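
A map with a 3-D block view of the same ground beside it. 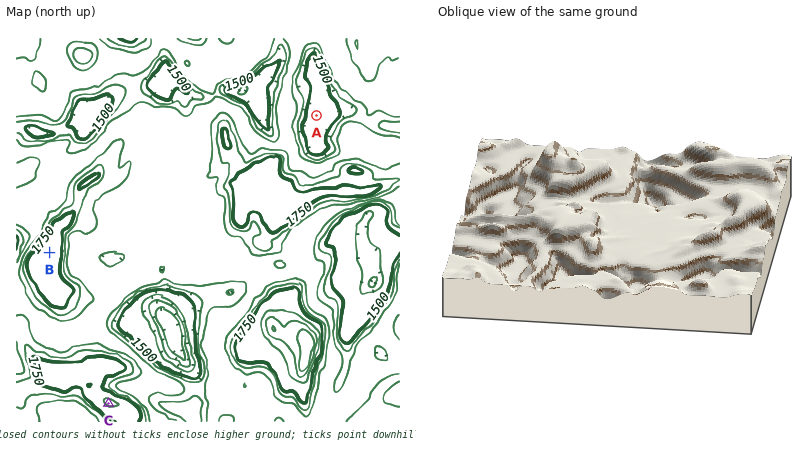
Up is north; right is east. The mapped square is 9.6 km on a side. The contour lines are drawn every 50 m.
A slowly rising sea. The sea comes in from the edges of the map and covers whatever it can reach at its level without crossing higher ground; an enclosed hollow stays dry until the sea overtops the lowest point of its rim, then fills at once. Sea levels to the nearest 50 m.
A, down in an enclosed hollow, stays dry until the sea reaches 1600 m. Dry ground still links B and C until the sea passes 1650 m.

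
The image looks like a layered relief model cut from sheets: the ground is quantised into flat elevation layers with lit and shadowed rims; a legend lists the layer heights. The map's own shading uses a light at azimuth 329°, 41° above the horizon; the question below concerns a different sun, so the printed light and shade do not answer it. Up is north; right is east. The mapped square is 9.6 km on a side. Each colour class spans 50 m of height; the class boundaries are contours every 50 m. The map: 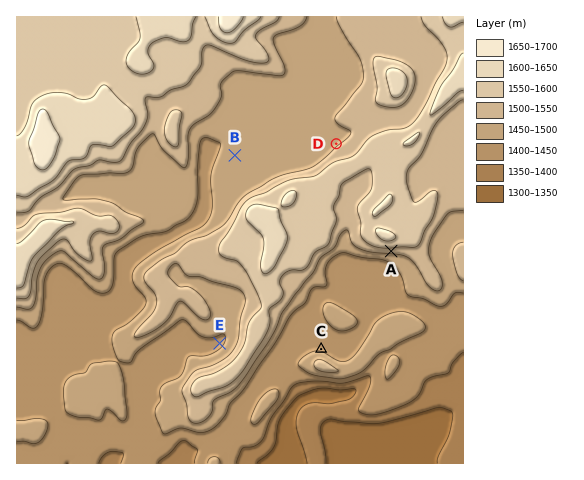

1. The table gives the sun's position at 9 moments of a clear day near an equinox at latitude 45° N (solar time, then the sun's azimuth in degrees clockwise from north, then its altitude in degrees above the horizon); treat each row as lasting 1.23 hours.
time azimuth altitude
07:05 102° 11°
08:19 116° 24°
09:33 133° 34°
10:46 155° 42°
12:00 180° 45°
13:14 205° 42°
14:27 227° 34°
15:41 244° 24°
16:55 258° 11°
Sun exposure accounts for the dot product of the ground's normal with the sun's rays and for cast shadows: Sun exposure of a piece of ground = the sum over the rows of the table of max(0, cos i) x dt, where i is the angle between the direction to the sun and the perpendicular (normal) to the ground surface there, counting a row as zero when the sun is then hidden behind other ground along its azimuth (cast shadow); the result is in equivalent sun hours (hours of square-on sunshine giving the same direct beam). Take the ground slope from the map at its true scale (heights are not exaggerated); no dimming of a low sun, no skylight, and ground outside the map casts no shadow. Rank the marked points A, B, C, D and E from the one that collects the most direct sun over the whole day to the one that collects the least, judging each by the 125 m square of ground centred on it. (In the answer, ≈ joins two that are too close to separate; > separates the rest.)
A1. A > B ≈ E ≈ D > C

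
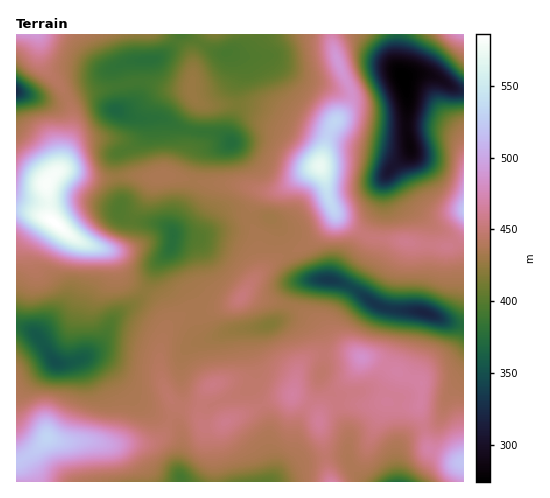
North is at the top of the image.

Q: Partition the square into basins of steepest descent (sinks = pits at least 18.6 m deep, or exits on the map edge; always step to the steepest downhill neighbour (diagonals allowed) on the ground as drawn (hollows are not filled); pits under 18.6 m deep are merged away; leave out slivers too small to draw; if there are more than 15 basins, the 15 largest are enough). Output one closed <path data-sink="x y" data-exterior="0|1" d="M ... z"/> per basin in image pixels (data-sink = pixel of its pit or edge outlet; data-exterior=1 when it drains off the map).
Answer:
<path data-sink="424 312" data-exterior="0" d="M335 212l-4 10-19 20-31 14-11 8-12 11-21 26-22 8-27 3-20 14-5 10-3 16 1 23 7 20 7 10 20 6 9 15 17-1 48-23 23-8 20 12 8 11 7-9 9-3 36 0 16-3 11-30 22 10-1 32 9 35 26 12 8 1 1-226-15 10-77-8-23-13z"/><path data-sink="116 110" data-exterior="0" d="M330 34l-291 0 4 30 19 23 10 25 0 15-13 43 39 9 21-3 57 0 30 7 33 1 27 8 11-2 10-4 15-12 18-9 10-35 21-30 0-9-12-25z"/><path data-sink="55 361" data-exterior="0" d="M25 210l-9 1 0 251 17-9 14-15 12 3 36 0 14 4 34-1 16-5 5-5 11-26-11-21-4-20 1-22 6-19 0-8-5-13-8-9-31-19-8-21-5-5-27-8-14-8-20-17z"/><path data-sink="404 78" data-exterior="0" d="M463 34l-132 1 8 31 12 25 0 9-21 30-10 38 5 11 4 20 5 13 6 6 25 18 49 8 35 2 15-11z"/><path data-sink="173 236" data-exterior="0" d="M68 170l-13 3-9 10 3 35 27 21 34 12 5 5 8 21 37 25 7 16-1 11 7-8 15-9 27-3 22-8 21-26 2-5-1-30-10-23 7-20 9-7-26-6-33-1-30-7-57 0-21 3z"/><path data-sink="181 478" data-exterior="0" d="M293 394l-24 8-53 24-12 0-9-15-20-6-11 29-5 5-8 3-42 3-14-4-36 0-12-3-14 15-15 9 5 19 306 1-11-68-6-8z"/><path data-sink="398 481" data-exterior="1" d="M386 402l-14 3-36 0-9 3-7 7-1 12 5 16 6 38 133 1 0-20-8-1-26-12-9-35 0-8-18-1z"/><path data-sink="17 91" data-exterior="1" d="M38 34l-22 1 0 175 15 1 17 7 1-21-3-14 16-17 10-39 0-15-10-25-19-23z"/>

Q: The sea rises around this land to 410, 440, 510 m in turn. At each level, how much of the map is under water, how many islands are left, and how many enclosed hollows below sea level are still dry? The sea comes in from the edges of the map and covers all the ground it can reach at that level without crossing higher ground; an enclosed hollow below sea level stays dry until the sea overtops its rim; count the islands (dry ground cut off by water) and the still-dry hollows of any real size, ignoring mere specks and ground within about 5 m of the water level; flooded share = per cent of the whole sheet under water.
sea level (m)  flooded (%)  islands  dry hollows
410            23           0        1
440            60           1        0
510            94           1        0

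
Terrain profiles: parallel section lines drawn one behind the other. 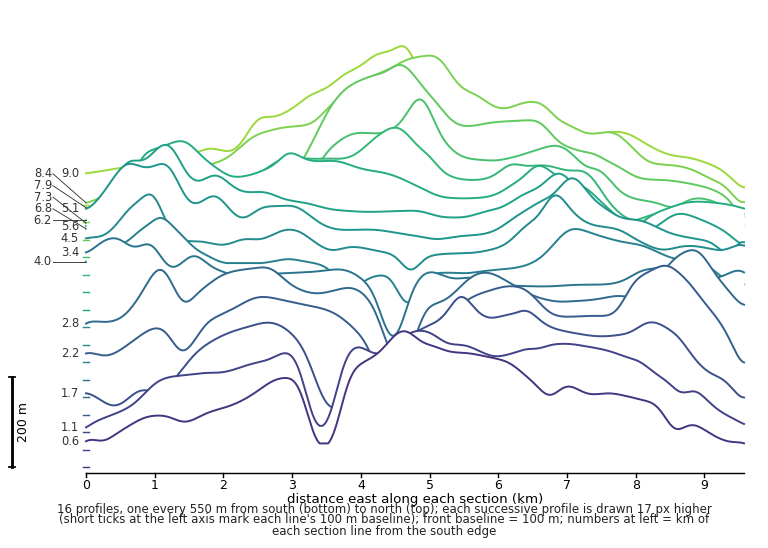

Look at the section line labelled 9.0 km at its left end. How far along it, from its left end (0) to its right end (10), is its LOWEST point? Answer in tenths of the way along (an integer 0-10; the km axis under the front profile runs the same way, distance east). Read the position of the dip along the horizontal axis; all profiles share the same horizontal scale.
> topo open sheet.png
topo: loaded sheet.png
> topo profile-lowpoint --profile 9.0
10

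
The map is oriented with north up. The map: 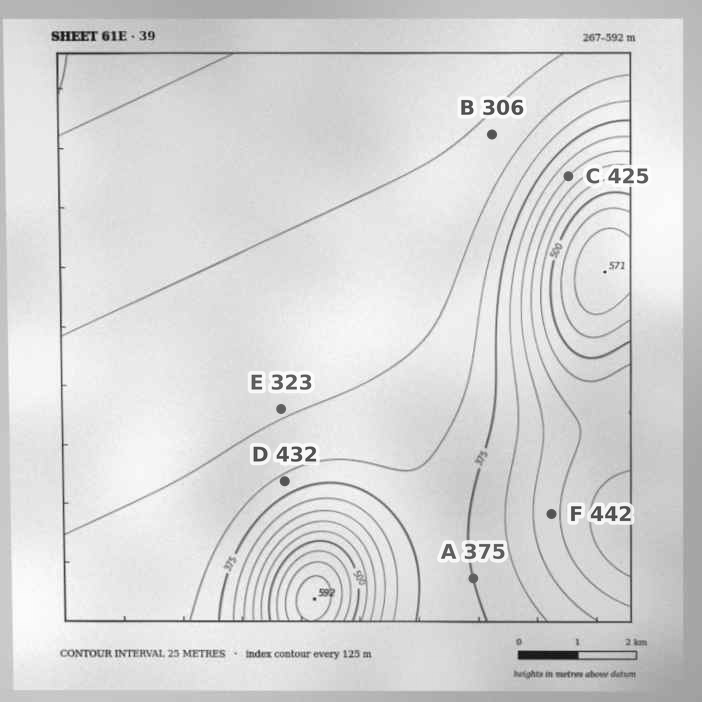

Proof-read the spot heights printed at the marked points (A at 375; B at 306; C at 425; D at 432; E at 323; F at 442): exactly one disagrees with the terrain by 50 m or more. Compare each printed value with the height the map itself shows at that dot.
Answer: D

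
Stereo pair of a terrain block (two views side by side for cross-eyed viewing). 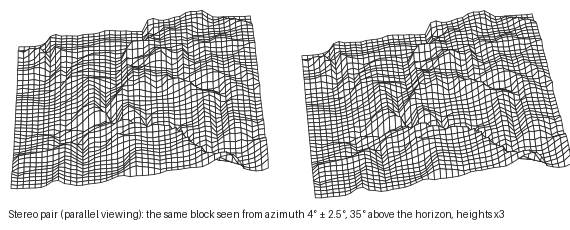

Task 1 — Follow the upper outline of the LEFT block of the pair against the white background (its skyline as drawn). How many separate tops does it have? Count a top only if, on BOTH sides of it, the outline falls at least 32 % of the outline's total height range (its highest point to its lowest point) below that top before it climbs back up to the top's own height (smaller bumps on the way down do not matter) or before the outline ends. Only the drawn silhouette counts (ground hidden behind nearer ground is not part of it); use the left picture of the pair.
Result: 3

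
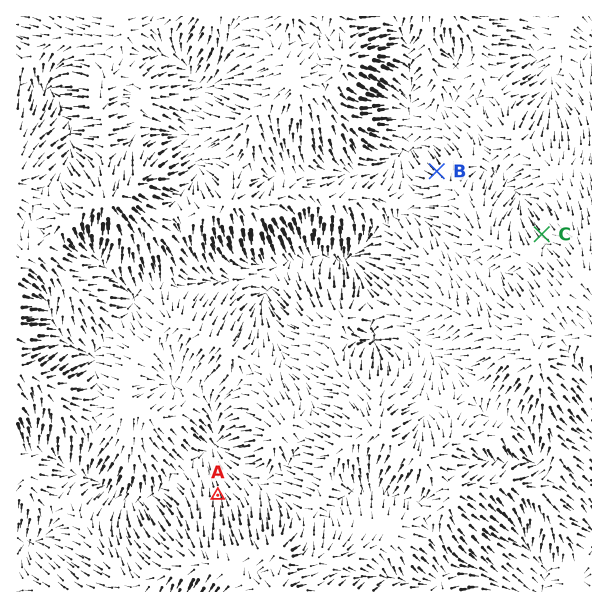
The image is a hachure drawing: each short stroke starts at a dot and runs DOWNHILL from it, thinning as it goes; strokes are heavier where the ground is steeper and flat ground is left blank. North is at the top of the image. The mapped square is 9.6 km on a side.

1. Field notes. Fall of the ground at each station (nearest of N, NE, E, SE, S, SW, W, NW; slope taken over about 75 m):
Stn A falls N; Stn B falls NW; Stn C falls NW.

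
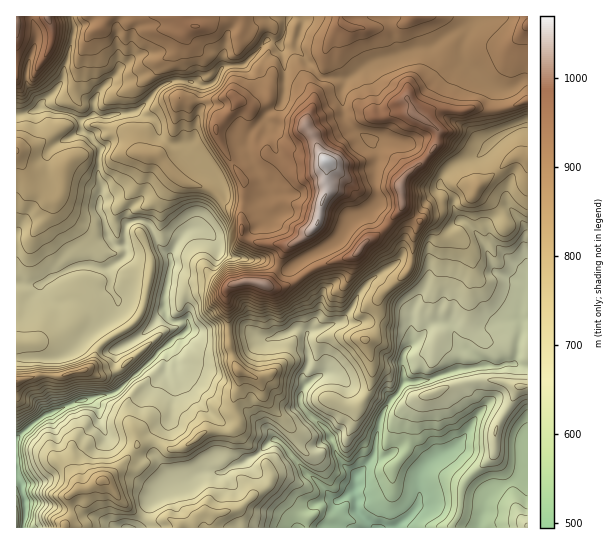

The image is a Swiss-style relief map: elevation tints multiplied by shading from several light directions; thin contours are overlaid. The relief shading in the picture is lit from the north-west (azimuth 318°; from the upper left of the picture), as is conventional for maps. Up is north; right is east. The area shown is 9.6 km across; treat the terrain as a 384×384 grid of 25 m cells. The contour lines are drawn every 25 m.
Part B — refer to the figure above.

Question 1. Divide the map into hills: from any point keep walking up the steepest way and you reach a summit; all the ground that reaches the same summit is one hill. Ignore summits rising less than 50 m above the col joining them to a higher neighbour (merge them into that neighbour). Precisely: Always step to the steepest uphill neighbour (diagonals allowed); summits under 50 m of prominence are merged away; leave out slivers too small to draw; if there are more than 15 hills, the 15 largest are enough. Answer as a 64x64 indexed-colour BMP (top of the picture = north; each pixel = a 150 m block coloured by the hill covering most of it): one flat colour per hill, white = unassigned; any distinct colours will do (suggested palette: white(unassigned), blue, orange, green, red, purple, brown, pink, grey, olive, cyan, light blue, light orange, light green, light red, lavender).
<image width="64" height="64" href="data:image/bmp;base64,Qk12CAAAAAAAAHYAAAAoAAAAQAAAAEAAAAABAAQAAAAAAAAIAAATCwAAEwsAABAAAAAAAAAA////ALR3HwAOf/8ALKAsACgn1gC9Z5QAS1aMAMJ34wB/f38AIr28AM++FwDox64AeLv/AIrfmACWmP8A1bDFAPRERERERERJmZmZmZmZmZmZkRERERERERERERER3d3d9ERERERERESZmZmZmZmZmZmZERERERERERERERHd3d30RERERERERJmZmZmZmZmZmZkREREREREREREVVV3d3fRERERERERESZmZmZmZmZmZmZmRERERERFVVVVVXd3d9EREREREREREmZmZmZmZmZmZmZEREREREVVVVVVd3d30REREREREREREmZmZmZmZmZmZERERERERVVVVVVVd3UREREREREREREERmZmZmZmZmZERERERERFVVVVVVVVVREREREREREREERERERmZmZmZERERERERERVVVVVVVVVEREREREREREQRERERERmZmZERERERERERFVVVVVVVVUREREREREREQREREREREZmZEREREREVURFVVVVVVVVVRERERERERERBERERERERGZERERERERVVVVVVVVVVVVVEREREREREREQRERERERERERERERERFVVVVVVVVVVVVTNERERERERERBEREREREREREREREREVVVVVVVVVVVVVMzREREREREREQRERERERERERERERERFVVVVVVVVVVVUzMzRERERERERBEREREREREREREREREVVVVVVVVVVVVTMzMzREREREREQRERERERERERERERERFVVVVVVVVVVVMzMzMzM0RERERBEREREREREREREREREVVVVVVVVVVVUzMzMzMzM0REREERERERERERERERERERFVVVVVVVVVVTMzMzMzMzNEREEREREREREREREREREREREVVVVVVVVVMzMzMzMzMzREQRERERERERERERERERERERERVVVVVVUzMzMzMzMzM0RBERERERERERERERERERERERERERERETMzMzMzMzMzNEERERERERERERERERERERERERERERERMzMzMzMzMzMzMREREREREREREREREREREREREREREREzMzMzMzMzMzMzERERERERERERERERERERERERERERETMzMzMzMzMzMzMxERERGIiIERERERERERERERERERERMzMzMzMzMzMzMziIiIiIiIiIgiIREREREREREREREREzMzMzMzMzMzM4iIiIiIiIiIiIIiERERERERERERERETMzMzMzMzMzMziIiIiIiIiIiIgiIhERERERERERERERMzMzMzMzMzMzOIiIiIiIiIiIiCIiEREREREREREREREzMzMzMzMzMzM4iIiIiIiIiIiCIiIhERERERERERERETdzMzMzMzMzMziIiIiIiIiIiCIiIiIRERERERERERERd3dzMzMzMzMzOIiIiIiIiIiIIiIiIiERERERERERERF3d3dzMzMzMzM4iIiIiIiIgYIiIiIiIiEREREREREREXd3d3d3d3MzMziIiIiIgRERESIiIiIiIhERERERERERd3d3d3d3dzMzMYiIiBERERERESIiIiIiERERERERERF3d3d3d3cRMzMRiIiBERERERERESIiIiIREREREREREXd3d3d3dxEzMREYiBEREREREREREiIiIiERERERERERd3d3d3dxETMxERERERERERERERESIiIiIRERERERERF3d3d3d3EREREREREREREREREREREiIiIiEREREREREXd3d3d3cREREREREREREREREREREREiIiIRERERERERd3d3d3cRERERERERERERERERERERERIiIiERERERERF3d3d3d3EREREREREREREREREREREREiIiIhEREREREXd3d3d3cRERERERERERERERERERERESIiIiIRERERERd3d3d3cRERERERERERERERERERERERIiIiIhERERERF3d3d3dxEREREREREREREREREREREREiIiIiIREREREXd3d3d3ERERERERERERERERERERERESIiIiIiERERERd3d3d3cRERERERERERERERERERERERIiIiIiIiIRERF3d3d3dxEREREREREREREREREREREREiIiIiIiIiEREXd3d3d3EREREREREREREREREREREREiIiIiIiIiIhERd3d3d3EREREREREREREREREREREREiIiIiIiIiIiIRF3d3d3EREREREREREREREREREREREiIiIiIiIiIiIhEXd3d3ZhEREREREREREREREREREREiIiIiIiIiIiIhER7uZmZmZmZmYRERERERERERERERESIiIiIiIiIiIiERHu7GZmZmZmZmERERERERERERERERIiIiIiIiIiIiIREe7MxmZmZmZmYREREREREREREREREiIiIiIiIiIiIhER7MzGZmZmZmZmYREWERERERERERESIiIiIiIiIiIru7HszMxmZmZmZmZmZmZhERERERERqqoiIiIiIiIiIru7u+zMzGZmZmZmZmZmZmYRERERERqqqqIiIiIiIiIru7u77szMZmZmZmZmZmZmZmZhERERqqqqqqIiIiIiIru7u7vuzMzGZmZmZmZmZmZmZmYRERqqqqqqqqqiIiIiu7u7u+7MzMZmZmZmZmZmZmZmZmERGqqqqqqqqqqqIiK7u7u77szMxmZmZmZmZmZmZmZmZmYaqqqqqqqqqqqqIru7u7vuzMzGZmZmZmZmZmZmZmZmZhGqqqqqqqqqqqqqu7u7u+7MzMZmZmZmZmZmZmZmZmZmEaqqqqqqqqqqqqqru7u7"/>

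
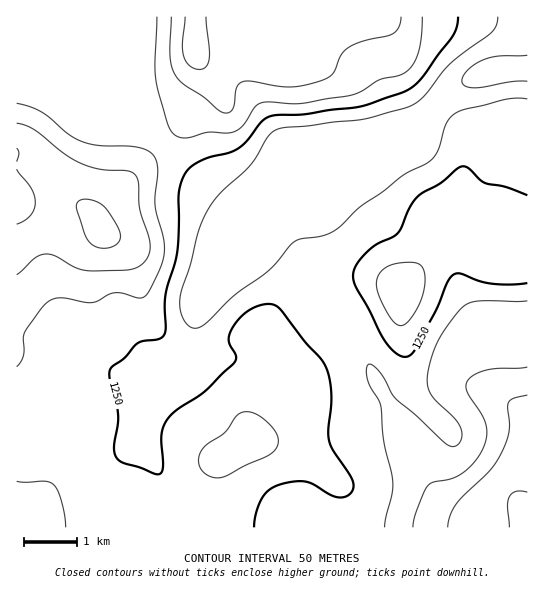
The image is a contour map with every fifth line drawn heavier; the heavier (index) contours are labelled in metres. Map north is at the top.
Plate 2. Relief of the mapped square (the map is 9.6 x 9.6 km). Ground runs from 1080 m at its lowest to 1420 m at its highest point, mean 1260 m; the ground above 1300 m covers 19.5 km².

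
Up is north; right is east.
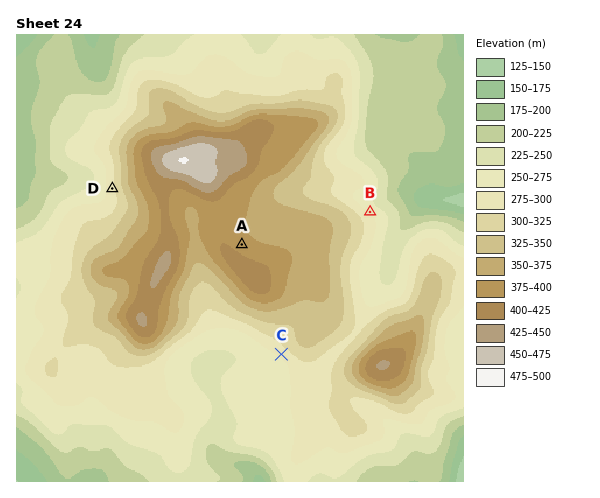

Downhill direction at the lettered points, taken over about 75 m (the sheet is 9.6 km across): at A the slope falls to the NE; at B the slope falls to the NE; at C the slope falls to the SW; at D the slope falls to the W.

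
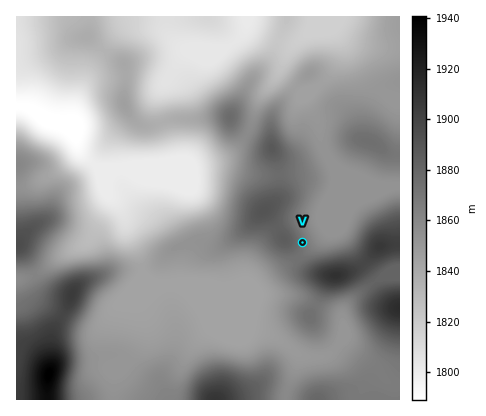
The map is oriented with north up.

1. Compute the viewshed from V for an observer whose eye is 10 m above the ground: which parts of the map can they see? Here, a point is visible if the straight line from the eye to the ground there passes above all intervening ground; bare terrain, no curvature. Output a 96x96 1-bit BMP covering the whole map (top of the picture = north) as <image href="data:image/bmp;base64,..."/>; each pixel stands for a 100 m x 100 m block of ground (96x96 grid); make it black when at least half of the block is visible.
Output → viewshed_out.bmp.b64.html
<image width="96" height="96" href="data:image/bmp;base64,Qk2+BAAAAAAAAD4AAAAoAAAAYAAAAGAAAAABAAEAAAAAAIAEAAATCwAAEwsAAAIAAAAAAAAA////AAAAAAAA/////gB//+AAAAAA/////wH//+AAAAAA/////4H//+AAAAAA/////8P//+AAAAAA///+f8f//+AAAAAA/////+///+AAAAAA/////////+AAAAAA/////////+AAAAAA/////////+AAAAAA/////////8AAAAAA/////////8AAAAAB/////////8AAAAAB/////////4AAAAAB/4P//////wAAAAAA/wA//////gAAAAAA/wAA/////gAAAAAA/gAAH////AAAAAAAfgAAA////AAAAAAAfgAAAP///AAAAAAAfgAAAAH/+AAAAAAAHgAAAAA/+AAAAAAADwAAAAAH8AAAAAAABwAAAAAAYAAAAAAABwAAAAAAAAAAAAAAA4AAAAAAAAAAAAAAA4AAAAAAAAAAAAAAA4AAAAAAAAAAAAAAA4AAAAAAAAAAAAAAA4AAAAAAAAAAAAAAAAAAAAAAAAAAAAAAAAAAAAAAAAAAAAAAAAAAAAAAAAH8AAAAAAAAAAAAAA//gAAAAAAAAAAAAA//wAAAAAAAAAAAAA///gAAAAAAAAAAAA///wAAAAAAAAAAAAf//4AAAAAAAAAAAA///8AAAAAAAAAAAA///8AAAAAAAAAAAB///8AAAAAAAAAAAB///+AAAAAAAAAAAB///+AAAAAAAAAAAB///+AAAAAAAAAAAH////AAAAAAAAAAB/////wAAAAAAAAAB/////4AAAAAAAAAA/////4AAAAAAAAAAf////4AAAAAAAAAAP////4AAAAAAAAAAH////4AAAAAAAAAAB////4AAAAAAAAAAAf///4AAAAAAAAAAAP///8AAAAAAAAAAAP///8AAAAAAAAAAAP///8AAAAAAAAAAAP///8AAAAAAAAAAAP///8AAAAAAAAAAAfH//8AAAAAAAAAAA+H//8AAAAAAAAAAB8H//8AAAAAAAAAAH4H//8AAAAAAAAAAfAH//8AAAAAAAAAAeAH//AAAAAAAAAAAAAH/+AAAAAAAAAAAAAH/8AAAAAAAAAAAAAP/gAAAAAAAAAAAAAP8AAAAAAAAAAAAAAPwAAAAAAAAAAAAAAPgAAAAAAAAAAAAAAPgAAAAAAAAAAAAAAfwAAAAAAAAAAAAAAfwAAAAAAAAAAAAAAfwAAAAAAAAAAAAAAfwAAAAAAAAAAAAAAPgAAAAAAAAAAAAAAAAAAAAAAAAAAAAAAAAAAAAAAAAAAAAAAAAAAAAAAAAAAAAAAAAAAAAAAAAAAAAAAYAAAAAAAAAAAAAAB4AAAAAAAAAAAAAAB4AAAAAAAAAAAAAAAQAAAAAAAAAAAAAAAAAAAAAAAAAAAAAAAAAAAAAAAAAAAAAAAAAAAAAAAAAAAAAAAAAAAAAAAAAAAAAAAAAAAAAAAAAAAAAAAAAAAAAAAAAAAAAAAAAAAAAAAAAAAAAAAAAAAAAAAAAAAAAAAAAAAAAAAAAAAAAAAAAAAAAAAAAAAAAAAAAAAAAAAAAAAAAAAAAAAAAAAAAAAAAAAAAAA="/>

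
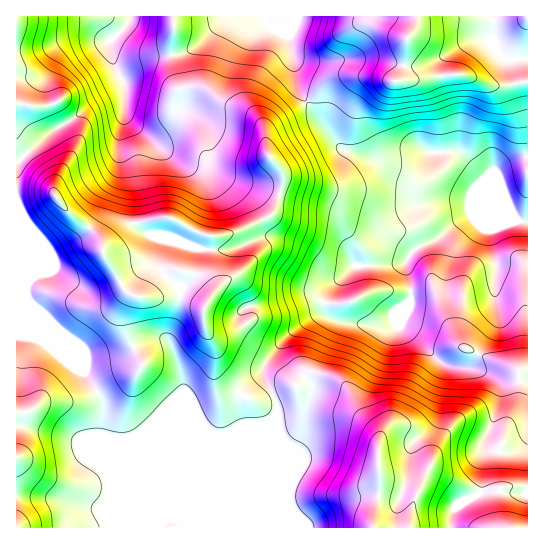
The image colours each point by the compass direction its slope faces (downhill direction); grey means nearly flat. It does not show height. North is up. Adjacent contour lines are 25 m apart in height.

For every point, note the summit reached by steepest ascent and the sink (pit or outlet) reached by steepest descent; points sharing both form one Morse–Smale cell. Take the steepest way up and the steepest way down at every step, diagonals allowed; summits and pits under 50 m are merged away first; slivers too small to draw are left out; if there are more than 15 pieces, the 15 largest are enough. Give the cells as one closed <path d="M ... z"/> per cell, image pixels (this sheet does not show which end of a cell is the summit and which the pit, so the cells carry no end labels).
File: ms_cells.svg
<path d="M294 16l-11 11-5 1-7-1-5-11-35 0-37 32-22 7 4 24 5 9 22 0 22 15 25 9 11 11 4 11 3 21 9 10 6 9 0 11-7 21-4 8-6 5-29 13-15 4-12 0-13-4-28-15-16 2-24 6-26 23-6-13-34-29-18-29-20-21-9 6 0 111 12 28 43 38 10 27 19 29 4 11-3 29 13 4 17 0 16-7 64 0 6 3 9 0 25-11 10 1-100 98 0 5 114 0 2-123-13-28 0-11 17-24 29-23 9-4 9 2-3-6 0-9 6-13 24-24 48-2 14-15 21-9 19-16 12-7 5 0 12 5 28 0 2-2-8-13-17-17-4-11-24-23-5-3-32 0-17 11-10 1-22-4-35-11-22-27-21-32-10-47 0-10 4-8z"/><path d="M527 156l-13 3-11 5-7 7 8 27 12 21-2 2-28 0-12-5-5 0-12 7-19 16-21 9-14 15-48 2-24 24-6 13 0 9 3 6-9-2-9 4-20 14-22 26-4 7 0 11 13 28 0 123 251-1z"/><path d="M527 16l-232 0-6 17 0 10 6 22 1 17 9 19 37 48 35 11 22 4 10-1 17-11 32 0 5 3 24 23 4 11 15 15-10-33 7-7 25-9z"/><path d="M171 55l-26 2-20 6-6 0-6-6 0 6 11 19 0 4-6 6-25 12-23 17-16 8-30 26 21 22 18 29 34 29 6 13 26-23 10-4 30-4 28 15 13 4 12 0 15-4 29-13 6-5 4-8 7-21 0-11-6-9-9-10-3-21-4-11-11-11-25-9-22-15-22 0-5-9z"/><path d="M17 273l-1 254 143 1 2-5 100-98-10-1-25 11-9 0-6-3-64 0-16 7-17 0-12-3 2-30-4-11-17-26-12-30-43-38z"/><path d="M173 16l-156 0-1 129 7 9 4-1 27-24 16-8 23-17 25-12 6-6 0-4-11-19 0-6 6 6 6 0 28-7 17 0 2-2-1-11 2-9z"/><path d="M230 16l-56 0-1 18-2 9 1 11 6 1 16-7z"/><path d="M291 16l-24 0 0 5 4 6 7 1 5-1z"/>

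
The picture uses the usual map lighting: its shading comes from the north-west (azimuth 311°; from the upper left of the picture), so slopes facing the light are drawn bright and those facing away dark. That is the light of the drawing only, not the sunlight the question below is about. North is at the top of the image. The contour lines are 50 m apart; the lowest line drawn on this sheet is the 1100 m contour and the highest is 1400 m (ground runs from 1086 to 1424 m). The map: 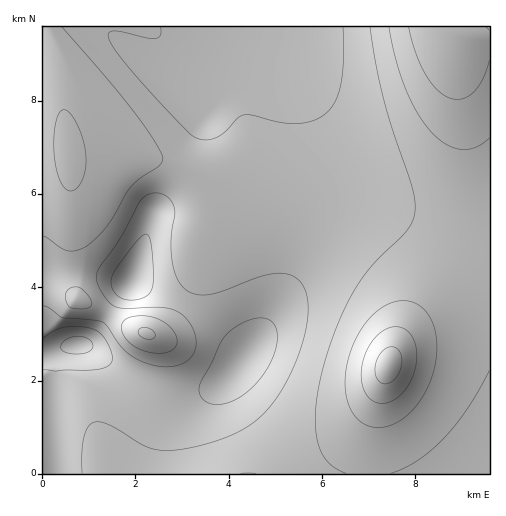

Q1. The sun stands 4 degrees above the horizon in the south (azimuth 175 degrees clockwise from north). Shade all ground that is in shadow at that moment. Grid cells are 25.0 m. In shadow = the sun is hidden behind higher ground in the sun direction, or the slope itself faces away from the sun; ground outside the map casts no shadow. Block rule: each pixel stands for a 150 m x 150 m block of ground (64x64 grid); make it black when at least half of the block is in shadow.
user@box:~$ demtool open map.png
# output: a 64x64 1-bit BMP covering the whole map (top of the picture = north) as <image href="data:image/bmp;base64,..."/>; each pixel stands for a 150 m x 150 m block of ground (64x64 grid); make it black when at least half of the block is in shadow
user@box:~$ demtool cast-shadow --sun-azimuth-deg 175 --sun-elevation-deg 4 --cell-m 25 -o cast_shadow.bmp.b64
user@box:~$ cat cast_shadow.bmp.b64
<image width="64" height="64" href="data:image/bmp;base64,Qk0+AgAAAAAAAD4AAAAoAAAAQAAAAEAAAAABAAEAAAAAAAACAAATCwAAEwsAAAIAAAAAAAAA////AAAAAAAAAAAAAAAAAAAAAAAAAAAAAAAAAAAAAAAAAAAAAAAAAAAAAAAAAAAAAAAAAAAAAAAAAAAAAAAAAAAAADAAAAAAAAAAeAAAAAAAAAB8AAAAAAAAAD4AAAAAAAAAPgAAAAAAAAAfAAAAAAMAAB8AAAAAn4AADwAAAAD/gAAGAAAAAP+AAAAAA4AA/4AAAAAHwAA/AAAAAAfwAB4AAAAAB/AAAADwAAAH+AAAH/AAAAf4AAA/8AAAB/gAAD/wAAAH+AAAf+AAAAfwAAH/4AAAB/AAD//AAAAH8AAP/8AAAAPgAAA/gAAAA+AAAD+AAAAD4AAAH4AAAAPAAAAfAAAAAcAAAA8AAAABgAAABwAAAAAAAAAAAAAAAAAAAAAAAAAAAAAAAAAAAAAAAAAAAAAAAAAAAAAAAAAAAAAAAAAAAAAAAAAAAAAAAAAAAAAAAAAAAAAAAAAAAAAAAAAAAAAAAAAAAAAAAAAAAAAAAAAAAAAAAAAAAAAAAAAAAAAHAAAAAAAAAAcAAAAAAAAAAwAAAAAAAAAAAAAAAAAAAAAAAAAAAAAAAAAAAAAAAAAAAAAAAAAAAAAAAAAAAAAAAAAAAAAAAAAAAAAAAAAAAAAAAAAAAAAAAAAAAAAAAAAAAAAAAAAAAAAAAAAAAAAAAAAAAAAAAAAAAAAAAAAAAAAAAAAAAA=="/>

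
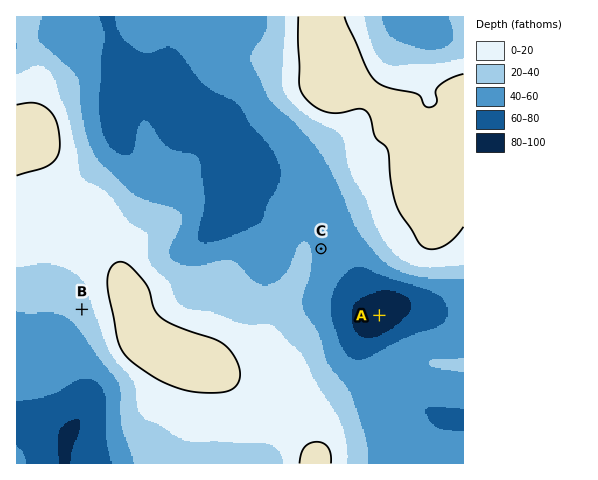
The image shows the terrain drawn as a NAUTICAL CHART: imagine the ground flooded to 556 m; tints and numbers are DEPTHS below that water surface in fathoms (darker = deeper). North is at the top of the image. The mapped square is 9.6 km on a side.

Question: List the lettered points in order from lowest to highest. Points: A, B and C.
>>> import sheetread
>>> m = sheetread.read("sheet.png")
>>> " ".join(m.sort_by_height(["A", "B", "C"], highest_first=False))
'A C B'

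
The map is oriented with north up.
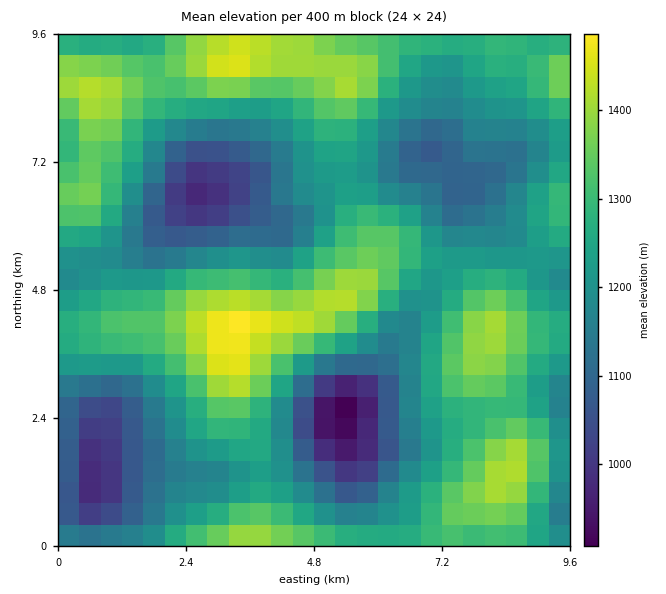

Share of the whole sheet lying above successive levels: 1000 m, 97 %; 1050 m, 92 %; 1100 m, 86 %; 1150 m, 76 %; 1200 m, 63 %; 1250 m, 47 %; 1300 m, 31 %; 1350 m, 17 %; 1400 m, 8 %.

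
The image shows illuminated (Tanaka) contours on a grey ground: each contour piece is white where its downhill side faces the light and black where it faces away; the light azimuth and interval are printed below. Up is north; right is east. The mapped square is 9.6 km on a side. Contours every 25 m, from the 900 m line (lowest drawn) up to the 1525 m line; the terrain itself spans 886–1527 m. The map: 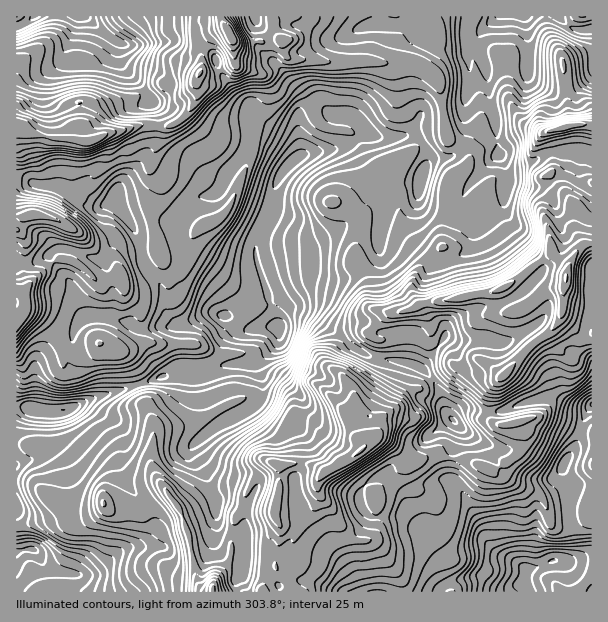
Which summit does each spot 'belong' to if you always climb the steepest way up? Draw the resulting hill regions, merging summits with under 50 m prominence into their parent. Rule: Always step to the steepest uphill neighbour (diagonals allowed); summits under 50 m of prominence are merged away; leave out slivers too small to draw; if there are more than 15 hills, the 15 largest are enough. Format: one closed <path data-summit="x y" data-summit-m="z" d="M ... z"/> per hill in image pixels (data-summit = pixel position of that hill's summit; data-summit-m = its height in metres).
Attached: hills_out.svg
<path data-summit="566 278" data-summit-m="1527" d="M497 16l-28 1-3 16 0 24 3 6 1 14-6 25 0 17 4 12-6 16-12 10-15 1-7 5-2-16-9-9-37 0-11-5-24 13-34 6-11 5-2-14-7-9-16-7-15-12-6-1-2 6 0 11 30 13 13 12 0 5-12 10-7 14-6 30-14 27 0 16 21 68-23 4-18-12-14-2-6-3-13 1-19 13-2 36 4 5 14 2 55-9 11-6 11-11 1-20 4-7 6-7 9-2 12 5 32 23 12 12 16 8 32 5 21 7 16 19 4 9 3 15 12 12 3 6-9 27 0 24 15 18 24 48 7 7 12 5 17 12-2 9-5 5-12 5-10-1-15-11-9 0-21 5-9 4-4 5 152 1 1-436-7-5-37 1-14 10-10 2-12 0-14-9-2-38-6-16-3-29-9-27 3-13z"/><path data-summit="231 38" data-summit-m="1492" d="M155 103l-3 1 4 7-2 35-33 39-6 12 1 9 17 21 1 7-12 8-8 2-8 14 0 9 8 27-2 23-22-1-7 3-9 11-1 15-9 12-16 4-11 7-3 12 1 29 30 1 27-12 57-16 21-8 9-6 6 0-3-5 0-31 7-10 14-8 13-1 6 3 14 2 18 12 23-4-19-62-2-22 14-27 6-30 7-14 12-10 0-5-13-12-18-10-12-2-6 20-16 18-4 9-13-1-9-10-14-28-18-27z"/><path data-summit="360 450" data-summit-m="1503" d="M297 308l-9 2-6 7-4 7-1 20-19 19 1 11 3 4-2 21-14 13-37 20-17 15 1 9 17 24 8 20-2 43 8 9 18 2 2 3 0 10-8 12 0 12 202 1 5-6 9-4 21-5 9 0 19 12 18-5 5-5 2-9-17-12-12-5-7-7-24-48-16-21 1-21 9-27-3-6-12-12-3-15-10-18-16-12-15-5-26-3-15-6-42-33z"/><path data-summit="212 590" data-summit-m="1457" d="M258 360l-58 10-21-2-9 6-78 24-18 9 4 1 12 11 6 10 19 20 5 19 6 14 26 37 0 12-9 13-21 6-30 24-12 2-20-4-12-4 1 14 4 10 183-1 0-12 6-7 2-15-2-3-18-2-8-9 2-43-8-20-17-24-1-9 17-15 37-20 14-13 2-21-4-10z"/><path data-summit="17 126" data-summit-m="1449" d="M77 16l-44 0-10 9-7 2 0 147 19 10 24 4 25 17 18 1 13-5 1-9 5-7 31-36 4-8 0-30-12-24-23-24-1-21-19-12-9 21-6 10-17 1-3-3 0-9 7-15 5-14z"/><path data-summit="566 126" data-summit-m="1398" d="M524 16l-26 0-17 16-3 7 3 18 6 15 3 29 6 16 2 38 14 9 18-1 18-11 37-1 6 5 1-79-19 11-7 2-14 0-18-8-6-8 0-42z"/><path data-summit="29 215" data-summit-m="1414" d="M20 175l-4 1 0 87 17 1 15-10 24 31 4 18 6 11 4 4 25 0 3-24-8-27 0-9 8-14 8-2 12-8-1-7-19-25-12 4-18-1-25-17-24-4z"/><path data-summit="200 72" data-summit-m="1430" d="M176 42l-17 0-25 4-12-3-1 16 8 8 24 3 9 4 7 7 0 6-5 8-11 5-1 2 20 11 18 27 16 33 7 5 12 2 25-37 2-23 4-7-5-7-16-11-15-23-6-16-5-6-6-2-17 0z"/><path data-summit="17 321" data-summit-m="1395" d="M48 254l-15 10-17 0 1 144 17-1 0-27 3-12 11-7 16-4 9-12 0-10 3-8 9-9-9-15-4-18z"/>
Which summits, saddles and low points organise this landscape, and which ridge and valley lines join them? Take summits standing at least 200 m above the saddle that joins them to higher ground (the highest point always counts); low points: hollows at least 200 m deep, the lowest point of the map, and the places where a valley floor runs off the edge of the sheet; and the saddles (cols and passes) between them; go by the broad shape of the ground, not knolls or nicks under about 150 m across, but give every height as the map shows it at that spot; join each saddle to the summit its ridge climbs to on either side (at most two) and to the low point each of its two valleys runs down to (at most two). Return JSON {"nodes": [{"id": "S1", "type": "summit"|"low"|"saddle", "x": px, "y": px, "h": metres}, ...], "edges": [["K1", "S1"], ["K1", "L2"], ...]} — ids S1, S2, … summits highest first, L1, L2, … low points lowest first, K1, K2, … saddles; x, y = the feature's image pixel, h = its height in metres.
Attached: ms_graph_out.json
{"nodes": [
{"id": "S1", "type": "summit", "x": 566, "y": 278, "h": 1527},
{"id": "S2", "type": "summit", "x": 360, "y": 452, "h": 1503},
{"id": "S3", "type": "summit", "x": 231, "y": 38, "h": 1492},
{"id": "L1", "type": "low", "x": 525, "y": 575, "h": 886},
{"id": "L2", "type": "low", "x": 278, "y": 327, "h": 936},
{"id": "L3", "type": "low", "x": 35, "y": 17, "h": 990},
{"id": "K1", "type": "saddle", "x": 155, "y": 126, "h": 1310},
{"id": "K2", "type": "saddle", "x": 231, "y": 531, "h": 1288},
{"id": "K3", "type": "saddle", "x": 554, "y": 152, "h": 1270},
{"id": "K4", "type": "saddle", "x": 450, "y": 458, "h": 1251},
{"id": "K5", "type": "saddle", "x": 461, "y": 146, "h": 1139}],
"edges": [["K1", "S3"], ["K1", "L2"], ["K1", "L3"], ["K2", "S2"], ["K2", "L1"], ["K2", "L2"], ["K3", "S1"], ["K3", "L1"], ["K3", "L2"], ["K4", "S1"], ["K4", "S2"], ["K4", "L1"], ["K4", "L2"], ["K5", "S1"], ["K5", "S3"], ["K5", "L2"]]}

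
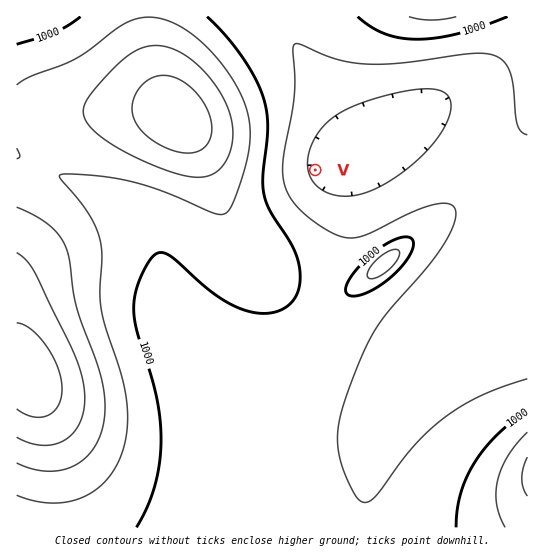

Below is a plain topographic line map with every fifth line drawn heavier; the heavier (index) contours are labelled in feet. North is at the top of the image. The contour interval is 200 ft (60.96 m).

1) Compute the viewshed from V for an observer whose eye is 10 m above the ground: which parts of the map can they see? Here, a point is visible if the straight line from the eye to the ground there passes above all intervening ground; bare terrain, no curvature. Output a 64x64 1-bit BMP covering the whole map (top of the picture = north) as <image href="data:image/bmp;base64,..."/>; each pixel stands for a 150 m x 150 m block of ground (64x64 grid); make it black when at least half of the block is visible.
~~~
<image width="64" height="64" href="data:image/bmp;base64,Qk0+AgAAAAAAAD4AAAAoAAAAQAAAAEAAAAABAAEAAAAAAAACAAATCwAAEwsAAAIAAAAAAAAA////AAAAAAAAAAAAAAAAAAAAAAAAAAAAAAAAAAAAAAAAAAAAAAAAAAAAAAAAAAAAAAAAAAAAAAAAAAAAAAAAAAAAAAAAAAAAAAAAAAAAAAAAAAAAAAAAAAAAAAAAAAAAAAAAAAAAAAAAAAAAAAAAAAAAAAAAAAAAAAAAAAAAAAAAAAAAAAAAAAAAAAAAAAAAAAAAAAAAAAAAAAAAAAAAAAAAAAAAAAAAAAAAAAAAAAAAAAAAAAAAAAAAAAAAAAAAAAAAAAAAAAAAAAAAAAAAAAAAAAAAAAAAAAAAAAAAAAAAAAAAAAAAAAAAAAAAAAAAAAAAAAAAAAAAAAAAAEAAAAAAAAAAcAAAAAAAAAB4AAAAAAAAAH4AAAAAAAAAfwAAAAAAAAD/gAAAAAAAH/+AAAAAAAD//8AAAAAAAf//4AAAAAAB///wAAAAAAP///AAAAAAA///+AAAAAAH///8AAAAAA////4AAAAAD////4AAAAAf////wAAAAD/////gAAAAP/////AAAAA/////+AAAAD/////8AAAAP/////4AAAAP/////gAAAAAf////AAAAAA////8AAAAAB////wAAAAAH////AAAAAAP///8AAAAAA////wAAAAAD////AAAAAAP///8AAAAAA////wAAAAAD////AAAAAAP///8AAAAAA////w=="/>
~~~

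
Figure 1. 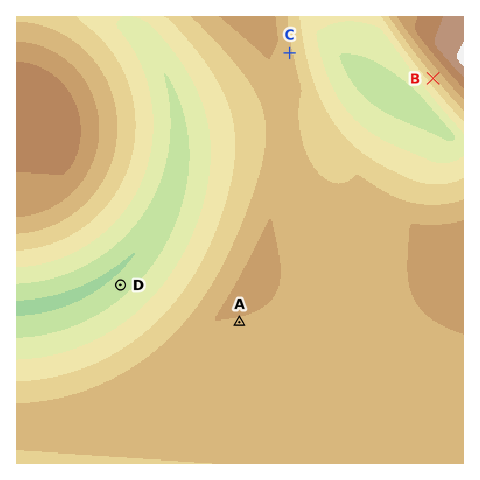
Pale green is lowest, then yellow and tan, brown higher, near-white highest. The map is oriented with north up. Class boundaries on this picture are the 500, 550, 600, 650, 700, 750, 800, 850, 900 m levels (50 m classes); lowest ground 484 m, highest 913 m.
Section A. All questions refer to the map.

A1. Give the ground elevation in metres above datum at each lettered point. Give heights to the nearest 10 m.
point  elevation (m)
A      750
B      690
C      710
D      520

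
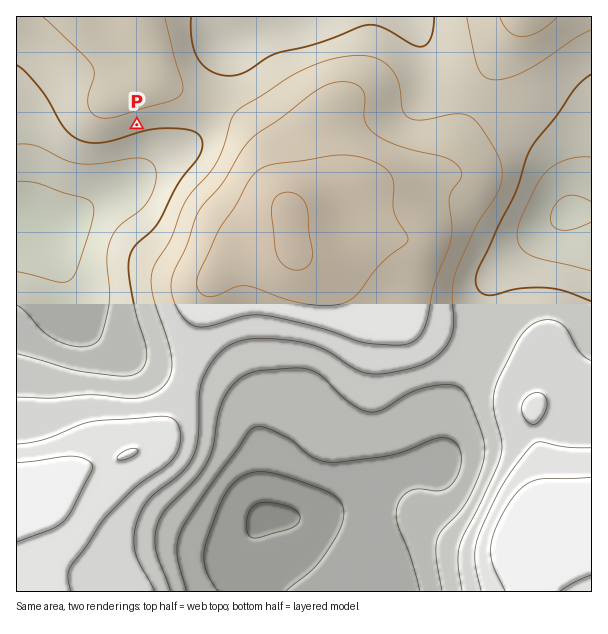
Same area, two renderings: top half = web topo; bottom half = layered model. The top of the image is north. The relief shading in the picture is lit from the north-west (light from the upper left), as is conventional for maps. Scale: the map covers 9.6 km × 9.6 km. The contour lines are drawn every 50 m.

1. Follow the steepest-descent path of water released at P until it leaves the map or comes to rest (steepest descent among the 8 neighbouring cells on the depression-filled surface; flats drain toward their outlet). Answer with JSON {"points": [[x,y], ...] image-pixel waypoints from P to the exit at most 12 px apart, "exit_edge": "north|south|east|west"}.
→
{"points": [[137, 125], [137, 137], [137, 149], [137, 161], [135, 173], [123, 185], [111, 194], [99, 200], [87, 210], [75, 219], [63, 224], [51, 225], [39, 225], [27, 225], [17, 221]], "exit_edge": "west"}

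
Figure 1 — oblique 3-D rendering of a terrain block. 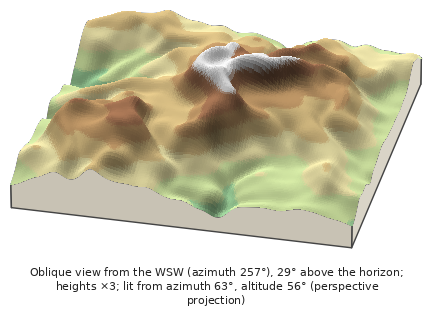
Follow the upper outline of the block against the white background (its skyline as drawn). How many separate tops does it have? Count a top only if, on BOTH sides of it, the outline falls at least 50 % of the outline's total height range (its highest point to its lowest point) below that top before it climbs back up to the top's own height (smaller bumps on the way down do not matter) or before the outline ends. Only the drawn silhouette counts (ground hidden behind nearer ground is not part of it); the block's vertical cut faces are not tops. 0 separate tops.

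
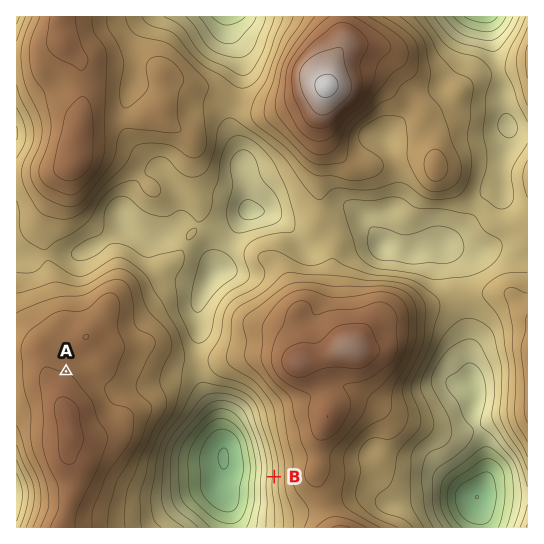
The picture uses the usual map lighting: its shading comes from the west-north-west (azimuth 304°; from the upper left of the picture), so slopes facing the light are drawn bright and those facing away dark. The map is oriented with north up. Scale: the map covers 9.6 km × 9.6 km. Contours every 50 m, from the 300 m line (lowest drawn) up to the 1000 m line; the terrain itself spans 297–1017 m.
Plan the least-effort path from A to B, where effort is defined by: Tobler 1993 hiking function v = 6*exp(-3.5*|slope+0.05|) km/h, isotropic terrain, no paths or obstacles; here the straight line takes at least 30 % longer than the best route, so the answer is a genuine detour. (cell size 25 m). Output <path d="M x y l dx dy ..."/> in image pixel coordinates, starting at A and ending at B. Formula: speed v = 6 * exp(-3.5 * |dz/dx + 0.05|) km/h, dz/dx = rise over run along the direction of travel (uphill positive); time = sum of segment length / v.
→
<path d="M66 371l12 0 8 4 5 0 8 4 58 0 5-2 37 0 43 21 7 7 25 50 0 22"/>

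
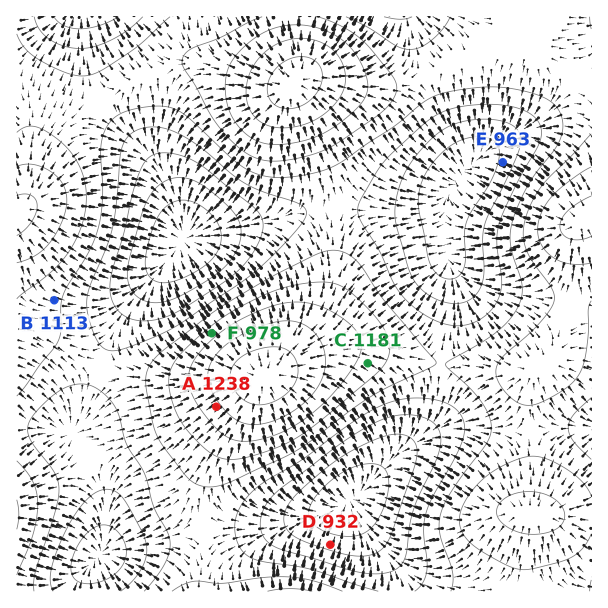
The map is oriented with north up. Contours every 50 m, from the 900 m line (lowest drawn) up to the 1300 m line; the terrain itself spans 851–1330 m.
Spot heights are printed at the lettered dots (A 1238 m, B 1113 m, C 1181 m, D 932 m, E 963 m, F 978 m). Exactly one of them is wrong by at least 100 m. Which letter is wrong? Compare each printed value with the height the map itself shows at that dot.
F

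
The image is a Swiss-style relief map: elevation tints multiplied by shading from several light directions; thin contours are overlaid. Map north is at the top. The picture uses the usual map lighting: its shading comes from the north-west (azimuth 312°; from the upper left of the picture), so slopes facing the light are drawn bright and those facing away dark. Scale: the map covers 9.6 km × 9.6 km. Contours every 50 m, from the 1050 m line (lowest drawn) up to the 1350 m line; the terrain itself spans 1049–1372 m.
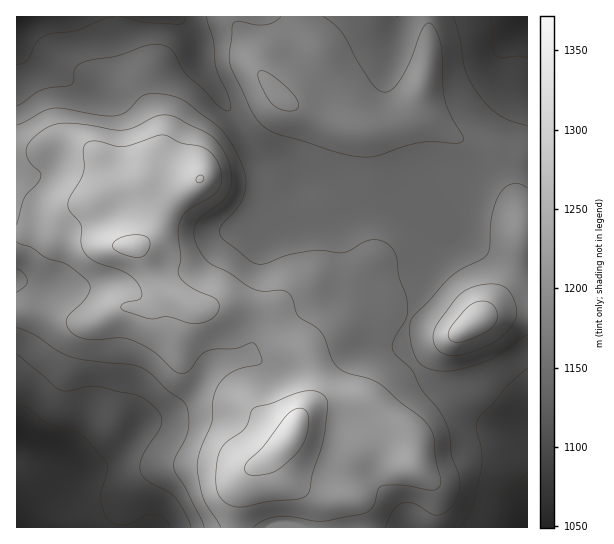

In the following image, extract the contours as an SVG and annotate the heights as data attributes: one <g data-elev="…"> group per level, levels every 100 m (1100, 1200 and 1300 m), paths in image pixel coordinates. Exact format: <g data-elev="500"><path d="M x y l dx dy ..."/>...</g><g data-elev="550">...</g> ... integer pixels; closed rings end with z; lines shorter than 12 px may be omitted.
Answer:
<g data-elev="1100"><path d="M496 527l11-33 8-10 12-10"/><path d="M17 404l12 5 21 15 29 9 25 26 3 6 0 5-6 21 0 8 4 15 4 7 8 3 9 1 20-9 9-2 10 4 5 9"/><path d="M527 58l-9-2-16 2-7-3-3-9 1-20-2-9"/><path d="M115 17l-12 2-26 11-24 3-8 3-9 7-9 17-4 3-6 1"/><path d="M185 17l-2 6-5 1-32-2-26-5"/></g><g data-elev="1200"><path d="M385 527l9-18 4-4 5-2 12 1 19 11 5 0 6-2 6-6 5-6 3-8 1-8-1-11-8-19-2-24-5-12-7-12-15-17-10-20-16-15-4-6 2-10 12-21 2-11-2-12-7-20-3-18-5-10-8-6-10-1-8 2-15 8-7 3-29-3-27 5-24 9-6 0-7-3-27-21-4-7 2-7 17-19 7-14 1-16-6-18-9-17-11-13-33-26-10-6-19-3-12 0-7 4-12 13-13 5-16-1-36-7-11 1-8 2-26 14"/><path d="M17 328l17 6 23 16 16 7 32 5 26 3 10 2 9 6 17 17 17 12 4 9 0 18-3 10-10 19-1 9 2 7 11 16 17 37"/><path d="M17 269l7 5 3 7-2 5-8 6"/><path d="M527 188l-6-4-7-1-7 3-5 5-5 8-4 14-3 34-3 7-5 5-23 11-12 10-34 37-3 5-1 8 3 17 6 15 9 6 15 3 19-2 29-9 9-5 20-16 8-4"/><path d="M281 17l-7 5-7 2-10 1-19-4-4 2-2 3-3 29 2 12 22 46 6 9 7 6 12 6 53 17 31 6 16-1 25-9 18-5 13 0 23 1 6-2 0-6-12-18-6-16-2-14-2-41-4-14-6-8-4-1-5 7-12 31-11 20-8 9-6 2-6-1-6-6-16-25-14-26-8-9-12-8"/></g><g data-elev="1300"><path d="M232 506l11 1 26-6 28-2 6-2 5-3 5-21 11-39 4-29-1-6-4-4-9-4-11 0-50 18-7 18-21 17-5 6-2 8-2 20 1 13 6 10z"/><path d="M454 342l7 0 8-2 22-12 4-5 2-5 0-7-3-5-5-4-7-1-8 2-7 4-13 16-5 8 0 7z"/><path d="M191 323l11 0 9-4 6-6 2-8-5-7-23-11-11-10-2-6 3-14-3-30 3-9 6-7 24-14 8-8 2-7 1-7-5-15-6-7-8-6-22-4-16-8-7 0-35 12-8-1-18-5-10 1-4 7 1 17-1 8-13 23-2 8 2 6 11 15 0 17 3 8 9 10 32 11 7 5 6 6 4 8-1 7-3 2-15 4-2 3 2 3 26 9 20-2z"/></g>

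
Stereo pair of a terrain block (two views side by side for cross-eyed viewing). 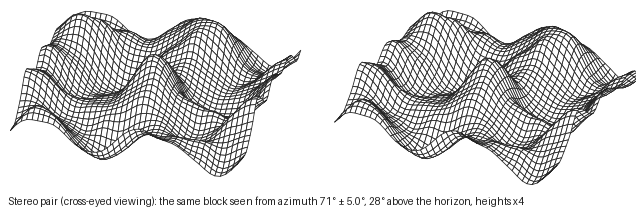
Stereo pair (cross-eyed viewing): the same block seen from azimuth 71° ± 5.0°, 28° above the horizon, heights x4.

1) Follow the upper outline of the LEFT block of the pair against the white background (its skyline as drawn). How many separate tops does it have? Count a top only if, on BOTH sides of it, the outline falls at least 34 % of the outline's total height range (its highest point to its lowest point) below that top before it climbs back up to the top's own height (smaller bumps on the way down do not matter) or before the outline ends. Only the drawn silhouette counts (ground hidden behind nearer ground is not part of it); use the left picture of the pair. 1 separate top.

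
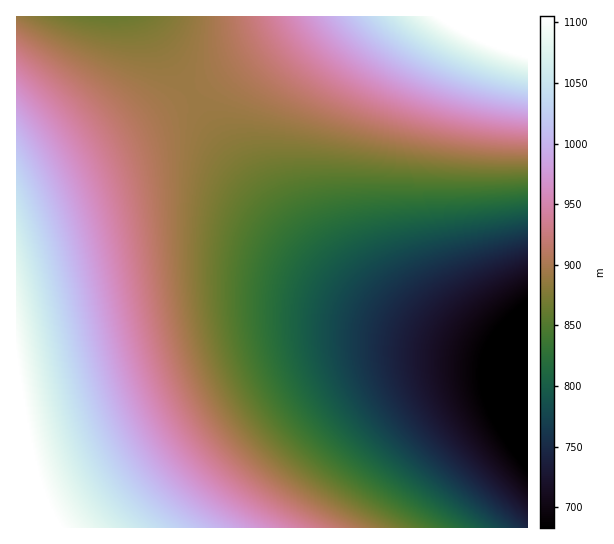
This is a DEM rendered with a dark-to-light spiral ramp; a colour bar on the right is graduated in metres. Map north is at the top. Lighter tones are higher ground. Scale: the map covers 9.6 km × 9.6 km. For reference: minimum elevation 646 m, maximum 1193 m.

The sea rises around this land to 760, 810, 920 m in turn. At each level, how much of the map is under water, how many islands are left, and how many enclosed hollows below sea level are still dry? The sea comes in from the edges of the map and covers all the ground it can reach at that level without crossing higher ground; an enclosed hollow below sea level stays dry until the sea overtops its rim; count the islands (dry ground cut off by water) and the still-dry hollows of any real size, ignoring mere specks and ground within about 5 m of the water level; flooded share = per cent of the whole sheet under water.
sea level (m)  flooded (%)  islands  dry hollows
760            13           0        0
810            23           0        0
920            63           0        0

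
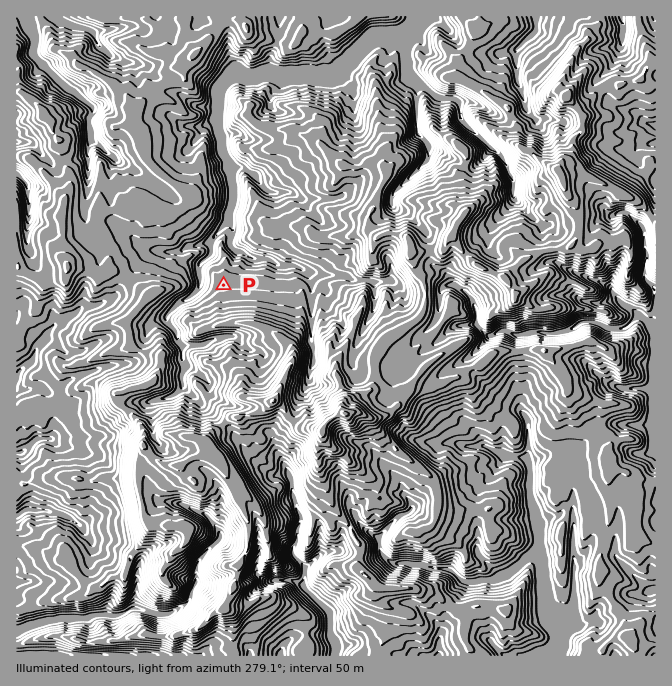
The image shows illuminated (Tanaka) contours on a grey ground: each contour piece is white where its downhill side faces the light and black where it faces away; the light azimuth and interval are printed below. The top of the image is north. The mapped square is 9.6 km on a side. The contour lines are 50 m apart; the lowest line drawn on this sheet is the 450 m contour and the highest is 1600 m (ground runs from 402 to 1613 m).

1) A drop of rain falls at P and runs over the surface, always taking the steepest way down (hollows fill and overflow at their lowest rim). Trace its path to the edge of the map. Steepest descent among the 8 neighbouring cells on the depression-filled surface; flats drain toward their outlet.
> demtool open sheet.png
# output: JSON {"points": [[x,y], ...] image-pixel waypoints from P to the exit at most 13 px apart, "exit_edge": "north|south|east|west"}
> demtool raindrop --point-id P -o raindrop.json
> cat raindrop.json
{"points": [[224, 285], [219, 272], [212, 258], [212, 245], [219, 232], [229, 218], [232, 205], [234, 192], [232, 178], [232, 165], [224, 152], [222, 138], [219, 125], [219, 112], [219, 98], [222, 85], [235, 73], [249, 77], [262, 73], [275, 75], [288, 75], [302, 75], [315, 75], [328, 75], [342, 68], [355, 55], [368, 42], [382, 37], [395, 37], [408, 32], [420, 18], [422, 17]], "exit_edge": "north"}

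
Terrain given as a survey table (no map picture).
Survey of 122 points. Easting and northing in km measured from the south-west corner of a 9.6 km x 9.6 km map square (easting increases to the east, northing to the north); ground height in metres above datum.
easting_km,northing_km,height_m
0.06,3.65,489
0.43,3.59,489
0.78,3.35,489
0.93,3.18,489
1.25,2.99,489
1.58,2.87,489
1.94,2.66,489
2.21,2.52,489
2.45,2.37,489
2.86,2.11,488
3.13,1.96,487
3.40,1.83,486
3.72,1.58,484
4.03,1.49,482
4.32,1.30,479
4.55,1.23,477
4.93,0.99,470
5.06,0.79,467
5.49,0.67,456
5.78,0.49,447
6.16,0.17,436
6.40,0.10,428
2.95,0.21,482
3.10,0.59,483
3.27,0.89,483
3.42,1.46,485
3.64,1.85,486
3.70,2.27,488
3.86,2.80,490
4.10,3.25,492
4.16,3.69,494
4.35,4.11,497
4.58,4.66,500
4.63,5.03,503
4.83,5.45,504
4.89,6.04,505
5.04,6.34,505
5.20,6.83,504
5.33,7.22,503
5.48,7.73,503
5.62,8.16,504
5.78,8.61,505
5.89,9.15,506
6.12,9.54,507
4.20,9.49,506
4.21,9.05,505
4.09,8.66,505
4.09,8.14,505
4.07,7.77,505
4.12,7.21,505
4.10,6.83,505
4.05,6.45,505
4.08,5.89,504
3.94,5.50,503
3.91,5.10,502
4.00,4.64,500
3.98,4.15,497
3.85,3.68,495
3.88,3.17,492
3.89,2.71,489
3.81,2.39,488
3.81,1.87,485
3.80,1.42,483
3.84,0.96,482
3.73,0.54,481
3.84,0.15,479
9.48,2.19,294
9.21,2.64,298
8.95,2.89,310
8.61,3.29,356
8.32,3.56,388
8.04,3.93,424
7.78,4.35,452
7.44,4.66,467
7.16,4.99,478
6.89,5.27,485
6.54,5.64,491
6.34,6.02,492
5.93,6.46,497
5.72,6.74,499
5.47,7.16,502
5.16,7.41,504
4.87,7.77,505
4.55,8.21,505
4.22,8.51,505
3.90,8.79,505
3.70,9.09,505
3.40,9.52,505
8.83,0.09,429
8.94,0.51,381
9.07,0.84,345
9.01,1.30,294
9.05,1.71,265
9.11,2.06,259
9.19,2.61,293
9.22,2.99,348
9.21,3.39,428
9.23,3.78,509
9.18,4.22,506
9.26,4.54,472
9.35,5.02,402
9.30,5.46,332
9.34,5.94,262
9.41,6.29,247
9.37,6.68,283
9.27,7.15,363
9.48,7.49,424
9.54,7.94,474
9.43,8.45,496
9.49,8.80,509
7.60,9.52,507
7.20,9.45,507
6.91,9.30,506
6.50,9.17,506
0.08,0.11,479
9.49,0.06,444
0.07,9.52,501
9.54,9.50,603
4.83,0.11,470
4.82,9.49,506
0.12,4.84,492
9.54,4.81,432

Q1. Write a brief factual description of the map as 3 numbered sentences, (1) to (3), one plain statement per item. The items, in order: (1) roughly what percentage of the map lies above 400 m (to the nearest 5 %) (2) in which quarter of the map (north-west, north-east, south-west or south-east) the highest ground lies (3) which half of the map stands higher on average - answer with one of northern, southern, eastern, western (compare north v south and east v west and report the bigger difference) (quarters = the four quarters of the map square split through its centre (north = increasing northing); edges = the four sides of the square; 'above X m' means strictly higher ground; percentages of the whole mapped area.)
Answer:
(1) Ground above 400 m makes up about 85 % of the sheet.
(2) The highest point lies in the north-east quarter of the map.
(3) The western half stands higher on average than the eastern half.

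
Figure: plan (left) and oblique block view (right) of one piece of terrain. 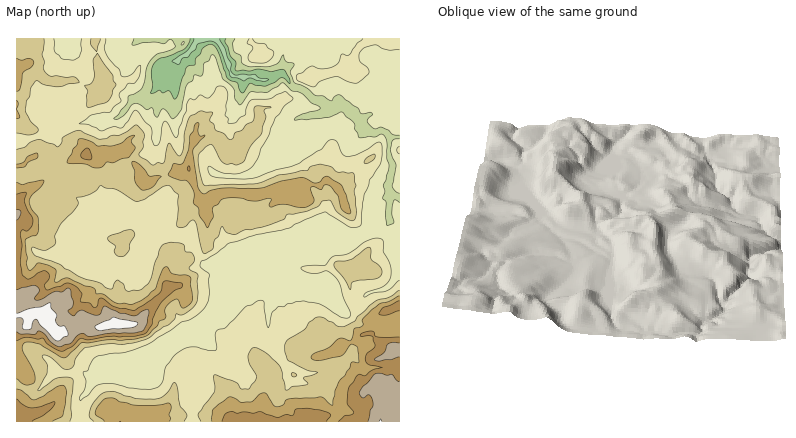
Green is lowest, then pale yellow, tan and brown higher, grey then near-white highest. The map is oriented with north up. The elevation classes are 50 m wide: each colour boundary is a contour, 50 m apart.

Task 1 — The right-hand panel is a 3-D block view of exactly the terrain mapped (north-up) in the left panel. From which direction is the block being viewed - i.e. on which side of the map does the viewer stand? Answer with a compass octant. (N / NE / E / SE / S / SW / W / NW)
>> E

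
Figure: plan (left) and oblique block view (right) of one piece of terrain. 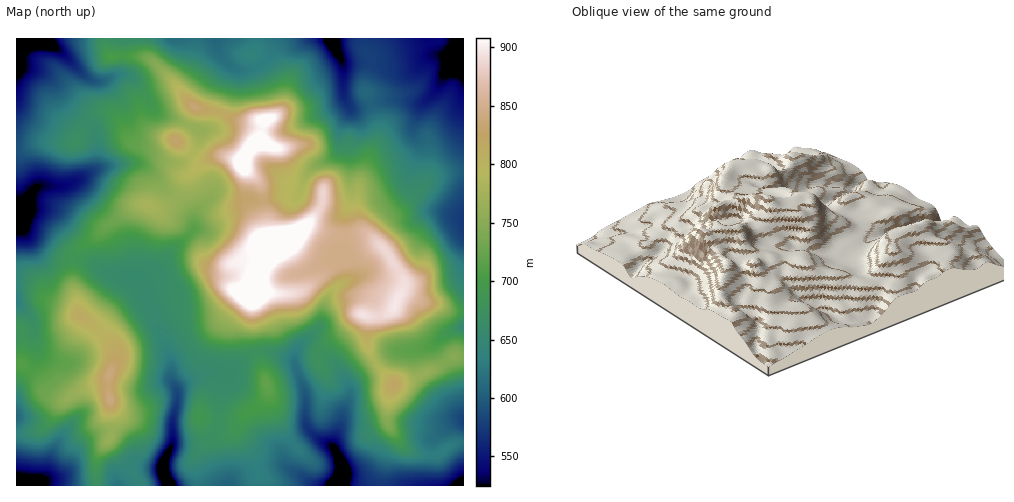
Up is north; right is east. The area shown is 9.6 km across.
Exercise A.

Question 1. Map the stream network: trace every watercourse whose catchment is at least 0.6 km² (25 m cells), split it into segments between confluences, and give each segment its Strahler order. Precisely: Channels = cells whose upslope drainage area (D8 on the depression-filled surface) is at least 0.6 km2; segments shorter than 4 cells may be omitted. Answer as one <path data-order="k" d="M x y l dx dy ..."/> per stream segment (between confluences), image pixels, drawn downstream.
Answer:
<path data-order="2" d="M36 485l-19 0"/><path data-order="1" d="M414 485l49 0"/><path data-order="1" d="M57 477l-7 0-4 3-6 5-4 0"/><path data-order="2" d="M164 470l0 4 2 3 2 8 1 0"/><path data-order="1" d="M162 466l0 3 2 1"/><path data-order="1" d="M281 456l3 6 10 11 4 1 10 9 4 1 18 0 2 1 5 0"/><path data-order="2" d="M334 449l3 5 5 12 0 10-5 9"/><path data-order="1" d="M66 432l-6 7-7 13-1 7-2 1 0 9-1 4-13 12"/><path data-order="1" d="M452 421l11 0"/><path data-order="1" d="M463 415l0 4"/><path data-order="2" d="M178 392l0 9-2 2 0 4-2 6 0 4-1 1 0 24-2 7-3 3-4 10 0 8"/><path data-order="2" d="M175 387l3 5"/><path data-order="2" d="M172 380l3 7"/><path data-order="1" d="M224 373l-4 0-2-1-15 0-17 12-8 8"/><path data-order="1" d="M172 372l0 8"/><path data-order="1" d="M341 371l8 16 0 12-5 9-2 14-7 16-1 11"/><path data-order="2" d="M295 364l4 13 2 3 4 11 0 6 1 1 0 27 3 6 10 9 10 5 5 4"/><path data-order="1" d="M64 363l-5 0-6-2-18-17-1-3 0-15-1-4-16-17 0-5"/><path data-order="1" d="M407 350l9 0 1-1 11-2 5-3 13-10 9-5 8-1 0-1"/><path data-order="2" d="M147 296l4 14 9 19 9 28 0 4 2 1 0 17 1 1"/><path data-order="1" d="M192 288l-34 0-6 4-5 4"/><path data-order="2" d="M141 286l3 2 3 8"/><path data-order="2" d="M342 284l-15 14-2 5 0 5-2 1 0 11-2 4-23 24-3 7 0 9"/><path data-order="1" d="M357 278l-8 2-7 4"/><path data-order="1" d="M298 273l3 0 7-3 3 0 19-12 9-2 7 4 0 20-4 4"/><path data-order="1" d="M106 272l25 6 8 4 2 4"/><path data-order="1" d="M463 272l0-51"/><path data-order="1" d="M31 243l-14-19 0-5"/><path data-order="2" d="M194 230l-28 28-2 5-23 21 0 2"/><path data-order="1" d="M202 230l-8 0"/><path data-order="1" d="M20 217l-3 1"/><path data-order="1" d="M455 214l8 0 0 7"/><path data-order="2" d="M197 212l-1 2 0 10-2 6"/><path data-order="1" d="M203 204l-6 6 0 2"/><path data-order="1" d="M210 200l-13 12"/><path data-order="1" d="M299 196l2-5 1-8 7-11 7-7 12-5 11-11 0-18 3-7 6-7 1-10"/><path data-order="1" d="M350 187l0-41 7-7 1-4 0-14-4-4-5-10"/><path data-order="1" d="M410 174l8-16 0-17-4-4 0-14 5-14 16-17 3-4"/><path data-order="2" d="M115 165l-5 0-1 1-7 1-33 17-3 0-2 2-24 0-2 1-7 7-5 14-9 9 0 1"/><path data-order="1" d="M141 165l-26 0"/><path data-order="1" d="M129 162l-6 0-1 1-6 0-1 2"/><path data-order="1" d="M201 128l-39-12-12-13-12-18-11-10-11 0-12 6-9 0"/><path data-order="1" d="M316 116l7-3 6-3 14-14 0-4"/><path data-order="2" d="M349 107l-5-9 0-5-1-1"/><path data-order="1" d="M424 102l14-14"/><path data-order="1" d="M463 102l0-44"/><path data-order="1" d="M17 99l0-36"/><path data-order="2" d="M343 92l0-28-4-10-3-3-3-12"/><path data-order="2" d="M438 88l7-13 10-11 4-1 4-5"/><path data-order="1" d="M101 82l-5 0-1-1"/><path data-order="2" d="M95 81l-3 0-7-5-31-30-13-7-13 0"/><path data-order="1" d="M40 72l-1-1-7 0-1-1-9-1-5-6"/><path data-order="1" d="M237 69l-7-4-8-8"/><path data-order="2" d="M17 63l0-24"/><path data-order="1" d="M224 61l-2-4"/><path data-order="1" d="M423 60l2-3 3-1 32 0 3-3"/><path data-order="2" d="M463 58l0-5"/><path data-order="2" d="M222 57l-2-2-3-6 0-10-1 0"/><path data-order="2" d="M463 53l0-14"/><path data-order="1" d="M304 39l29 0"/>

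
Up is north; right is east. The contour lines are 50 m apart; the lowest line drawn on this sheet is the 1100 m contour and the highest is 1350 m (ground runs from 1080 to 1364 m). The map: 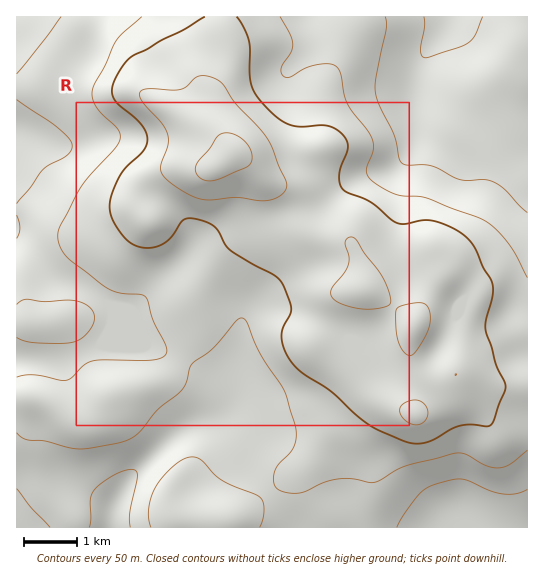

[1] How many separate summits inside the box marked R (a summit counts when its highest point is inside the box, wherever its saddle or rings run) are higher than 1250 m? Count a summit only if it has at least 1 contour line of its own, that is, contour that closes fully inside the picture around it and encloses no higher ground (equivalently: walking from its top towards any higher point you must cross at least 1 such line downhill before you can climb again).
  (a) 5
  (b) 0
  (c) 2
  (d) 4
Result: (c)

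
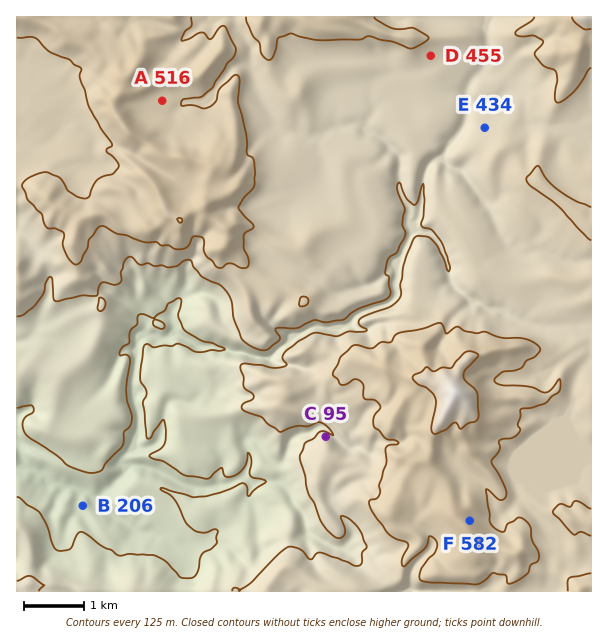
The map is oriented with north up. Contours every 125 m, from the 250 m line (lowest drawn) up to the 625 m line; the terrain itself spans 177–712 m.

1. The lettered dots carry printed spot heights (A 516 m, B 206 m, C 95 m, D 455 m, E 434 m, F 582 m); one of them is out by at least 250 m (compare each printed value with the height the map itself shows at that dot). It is C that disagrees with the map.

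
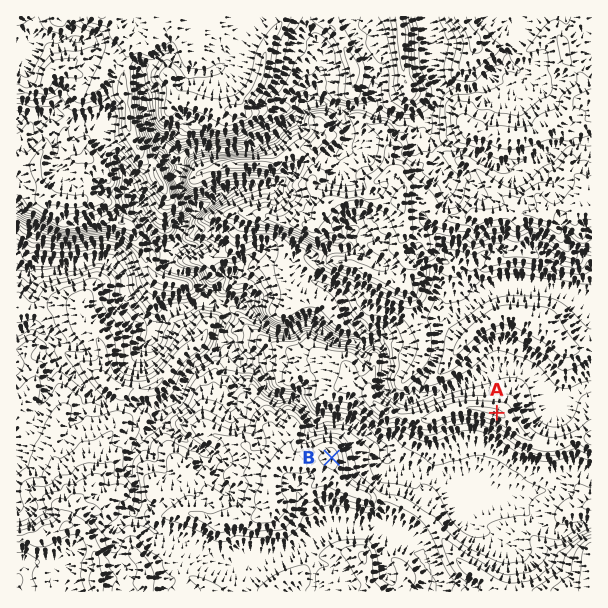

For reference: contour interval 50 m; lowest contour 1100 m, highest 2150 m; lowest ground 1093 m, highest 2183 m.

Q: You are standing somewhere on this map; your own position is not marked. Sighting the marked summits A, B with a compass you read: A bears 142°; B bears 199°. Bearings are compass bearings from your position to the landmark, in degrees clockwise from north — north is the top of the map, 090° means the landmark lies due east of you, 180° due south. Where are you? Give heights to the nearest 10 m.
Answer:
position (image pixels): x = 393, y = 280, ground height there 1980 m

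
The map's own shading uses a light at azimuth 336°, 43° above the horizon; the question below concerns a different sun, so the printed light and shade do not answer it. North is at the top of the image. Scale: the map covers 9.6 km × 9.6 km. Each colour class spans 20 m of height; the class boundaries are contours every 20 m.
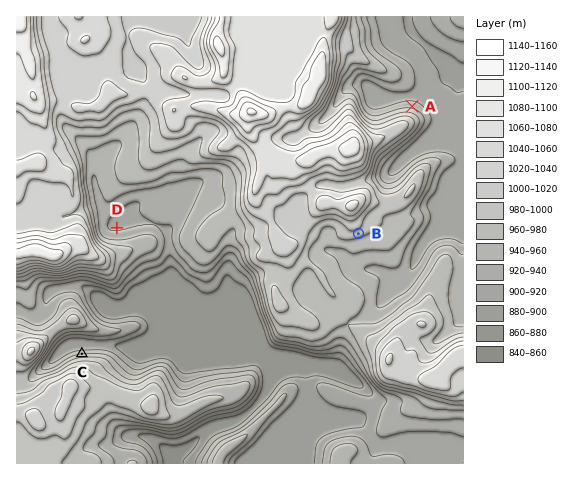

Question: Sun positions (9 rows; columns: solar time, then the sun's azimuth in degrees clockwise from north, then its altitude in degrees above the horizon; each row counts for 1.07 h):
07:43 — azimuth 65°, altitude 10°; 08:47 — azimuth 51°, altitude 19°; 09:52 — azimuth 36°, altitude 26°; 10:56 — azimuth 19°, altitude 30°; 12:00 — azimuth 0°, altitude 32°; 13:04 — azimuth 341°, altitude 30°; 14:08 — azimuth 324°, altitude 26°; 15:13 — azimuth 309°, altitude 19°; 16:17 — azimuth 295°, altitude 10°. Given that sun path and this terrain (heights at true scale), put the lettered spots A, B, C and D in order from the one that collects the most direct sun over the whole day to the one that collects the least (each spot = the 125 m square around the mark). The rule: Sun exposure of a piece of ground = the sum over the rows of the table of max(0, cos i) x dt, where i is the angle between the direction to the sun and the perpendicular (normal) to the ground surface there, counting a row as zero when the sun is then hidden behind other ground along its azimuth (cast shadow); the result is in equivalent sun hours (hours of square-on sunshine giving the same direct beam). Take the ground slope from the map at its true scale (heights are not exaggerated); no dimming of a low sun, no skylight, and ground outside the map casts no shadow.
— C > A > D > B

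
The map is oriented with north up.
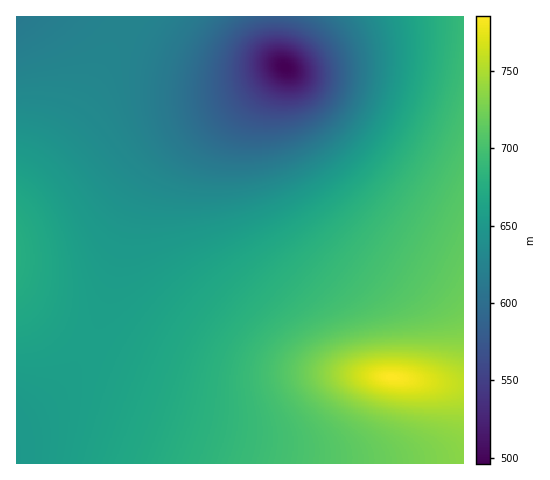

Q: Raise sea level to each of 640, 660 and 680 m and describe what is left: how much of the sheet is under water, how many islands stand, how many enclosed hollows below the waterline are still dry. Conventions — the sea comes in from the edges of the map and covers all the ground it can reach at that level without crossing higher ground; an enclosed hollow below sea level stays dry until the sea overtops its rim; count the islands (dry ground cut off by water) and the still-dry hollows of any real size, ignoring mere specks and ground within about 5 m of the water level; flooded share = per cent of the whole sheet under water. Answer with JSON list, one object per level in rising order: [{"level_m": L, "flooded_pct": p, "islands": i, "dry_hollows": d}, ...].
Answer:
[{"level_m": 640, "flooded_pct": 28, "islands": 0, "dry_hollows": 0}, {"level_m": 660, "flooded_pct": 47, "islands": 0, "dry_hollows": 0}, {"level_m": 680, "flooded_pct": 67, "islands": 0, "dry_hollows": 0}]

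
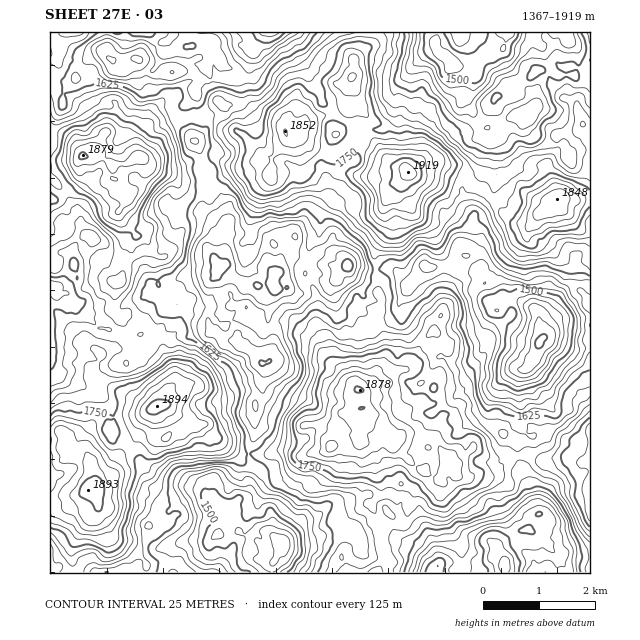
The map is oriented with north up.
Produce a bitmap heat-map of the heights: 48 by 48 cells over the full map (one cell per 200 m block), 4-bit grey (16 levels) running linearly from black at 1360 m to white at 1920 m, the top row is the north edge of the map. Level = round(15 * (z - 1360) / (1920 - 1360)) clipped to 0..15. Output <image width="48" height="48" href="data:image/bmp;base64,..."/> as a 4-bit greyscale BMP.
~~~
<image width="48" height="48" href="data:image/bmp;base64,Qk32BAAAAAAAAHYAAAAoAAAAMAAAADAAAAABAAQAAAAAAIAEAAATCwAAEwsAABAAAAAAAAAAAAAAABEREQAiIiIAMzMzAERERABVVVUAZmZmAHd3dwCIiIgAmZmZAKqqqgC7u7sAzMzMAN3d3QDu7u4A////AImYiIiHd2ZVQzIkVoiYmZdkNFRDI1VVaJmZmpiHZlVEQyIjRniIiYhlRVVDNFVVZ5q6u6l3ZlQ0QyISRXiHiYh2VVVDNERFaKvMzKmHdlQzMyIjRnd3iYiHdmVERERFebzN3LmId2RDNDM0VniImZmIiHdlVERFis3e7cqId2RENERFZneJmZmZqph3ZURXm83e7cqIdlQ0RFVWd3eJmZmqu6mId1Voq83e7cqYdlREVWZ4iZmZmqqry7qpmHd5q8ze7cupdlRFZmeJmaq7u6q8zMuqmIiZq8zd3Muph3dmd3eKu7zMy7vMzMupmImqu83dzLu7qpmZh3iazN3dzMzLzMupmZmqu83du7u8y7q6l3iavN3d3dzLy7upiIiau83MurvMzMy6h2eKvM3d3dzLu6qYiIiJq8y7urzd3My5hmeKvM3e3cy7uqmIh3d4mqqqqrzu7cupdlZ5q83e3cu7qqh3dmZniZqqqrze7cuphlZ4ms3e3Mu7qZhlVVVniIiZmqvN3dypdlVnirze3MuqqphkQ0RWeHiZmZmrzcuodlRWebzdzMuqqYdkMiNFd3iZmIiau7qHZURFeau7zLu6qYdkIRE0Z3iZmYiJmZh2VERGiaqqq6qqmYdlMhEjVniZmIiIiHZVRFVXiZmZmZmaqYZlQhASRniIiIiIiHVVVVVniIiIiIiaqXZVQyESRneIiJiId3ZVVWVneId4iHeJqXZUQyEiRnd3iYh3d3ZVVlVWZ3Z4iHd4mXVDQyIjVmd4mZh3d3ZVVURFVmV3iHZniHVEMzM0Z2d4mqh3d2VEREREVlRWeHZmd2VERFVVZnd4mqmHdmRERURFZVRFd3ZVZlVVZmZnd4d4mamZh2VEVVRFVVRFd3dlVVVWeIiIiIiImaqZmGREVlVVVlVWiIh2dlVniaqYiJiIiaqpiHVVVmVVVmZnmqqIhmZnmrqpmZmImrupiHZVVmVVVmZ5q7uqmHd4q8y7qpmZrMuph3ZVV3ZmZ3iavMzKmYd5q83MyqmavMyod3ZmaJiIeImavd3LqYiJqs3dy6qrzN25iHd2eaqpmZmave3cupmZqrzdy6q8zdzLmYd3iry6qpmrze7typmZmqvMuqvMzd3cqXd4q7zLuqq73e/ty6mYmZqqmazd3d3cqXd4q7y7u6urze7ty6mIiZqpiaze3M3cqGZ4m7zMzLu7zd3cyod3eImYiavN3My7p2aJq7vd3Lq7u7u7qHdmZ3eImZq7zLuql3eJqqvd3Lq7uqqph3ZmZmeImoiau6qph3eImavNzLu7upmYh2ZmZlZ4mYeJmpmIh3eJiJq8y7vLuYiIdlV3ZmZ4mXd4iYd3d2eId4mrurvMqYh3ZVVnd2Z4iHd3d2ZmZmZ2ZniaqrzMqXd2VERGd3d3d3d3ZVVWVWZmZmeJmqvMqXZmQzNFZnd3d4h2VFRWZmZ3ZVZ4iavMqYZUMzNERWd3d4h2VWVWd3d2VEVmeJq7qYdTM0RDNWZmZ4iHZnd3Z3d2VENFZ4mqqYdTNFRDNFZmZw=="/>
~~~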